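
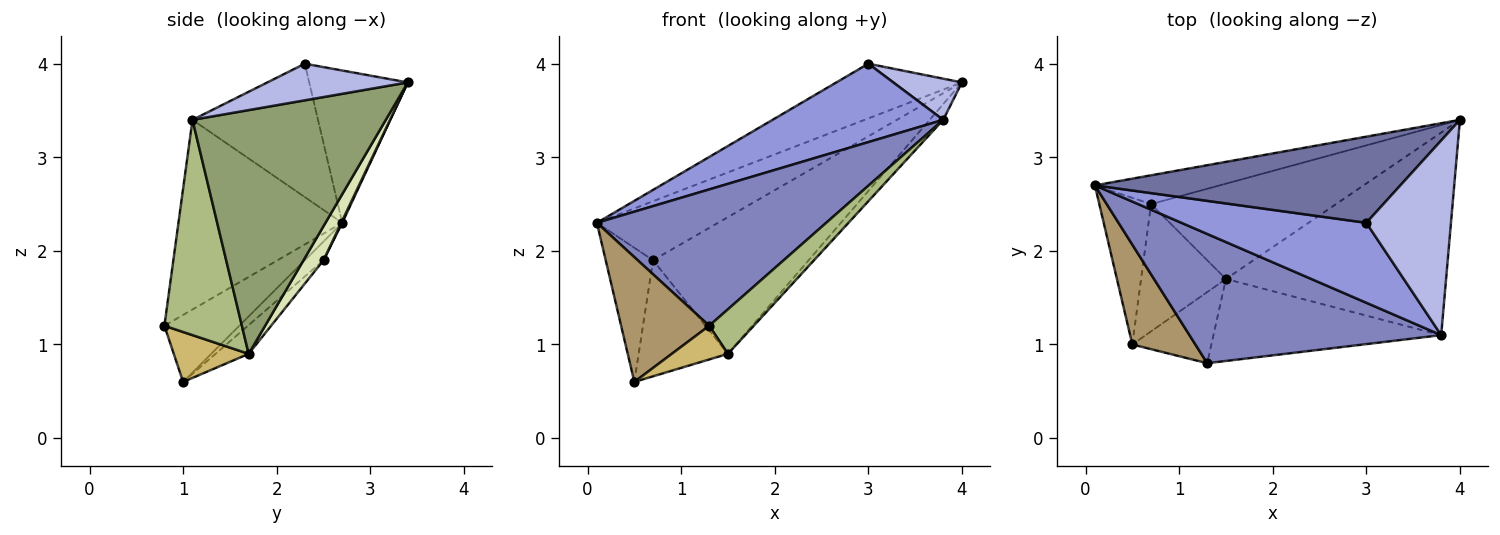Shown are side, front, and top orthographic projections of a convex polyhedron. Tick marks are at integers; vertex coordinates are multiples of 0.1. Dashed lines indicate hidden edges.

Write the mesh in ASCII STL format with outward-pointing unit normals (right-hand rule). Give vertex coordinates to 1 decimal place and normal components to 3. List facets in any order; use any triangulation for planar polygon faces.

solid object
 facet normal -0.388 0.494 0.778
  outer loop
   vertex 3.0 2.3 4.0
   vertex 4.0 3.4 3.8
   vertex 0.1 2.7 2.3
  endloop
 endfacet
 facet normal -0.460 -0.644 0.611
  outer loop
   vertex 3.8 1.1 3.4
   vertex 0.1 2.7 2.3
   vertex 1.3 0.8 1.2
  endloop
 endfacet
 facet normal -0.458 -0.623 0.635
  outer loop
   vertex 3.8 1.1 3.4
   vertex 3.0 2.3 4.0
   vertex 0.1 2.7 2.3
  endloop
 endfacet
 facet normal 0.390 -0.191 0.901
  outer loop
   vertex 3.8 1.1 3.4
   vertex 4.0 3.4 3.8
   vertex 3.0 2.3 4.0
  endloop
 endfacet
 facet normal 0.741 0.052 -0.669
  outer loop
   vertex 3.8 1.1 3.4
   vertex 1.5 1.7 0.9
   vertex 4.0 3.4 3.8
  endloop
 endfacet
 facet normal 0.639 -0.367 -0.676
  outer loop
   vertex 3.8 1.1 3.4
   vertex 1.3 0.8 1.2
   vertex 1.5 1.7 0.9
  endloop
 endfacet
 facet normal 0.007 0.899 -0.438
  outer loop
   vertex 0.7 2.5 1.9
   vertex 0.1 2.7 2.3
   vertex 4.0 3.4 3.8
  endloop
 endfacet
 facet normal 0.105 0.816 -0.569
  outer loop
   vertex 0.7 2.5 1.9
   vertex 4.0 3.4 3.8
   vertex 1.5 1.7 0.9
  endloop
 endfacet
 facet normal -0.553 -0.651 0.520
  outer loop
   vertex 0.5 1.0 0.6
   vertex 1.3 0.8 1.2
   vertex 0.1 2.7 2.3
  endloop
 endfacet
 facet normal 0.496 -0.372 -0.785
  outer loop
   vertex 0.5 1.0 0.6
   vertex 1.5 1.7 0.9
   vertex 1.3 0.8 1.2
  endloop
 endfacet
 facet normal -0.258 0.652 -0.713
  outer loop
   vertex 0.5 1.0 0.6
   vertex 0.1 2.7 2.3
   vertex 0.7 2.5 1.9
  endloop
 endfacet
 facet normal -0.242 0.654 -0.717
  outer loop
   vertex 0.5 1.0 0.6
   vertex 0.7 2.5 1.9
   vertex 1.5 1.7 0.9
  endloop
 endfacet
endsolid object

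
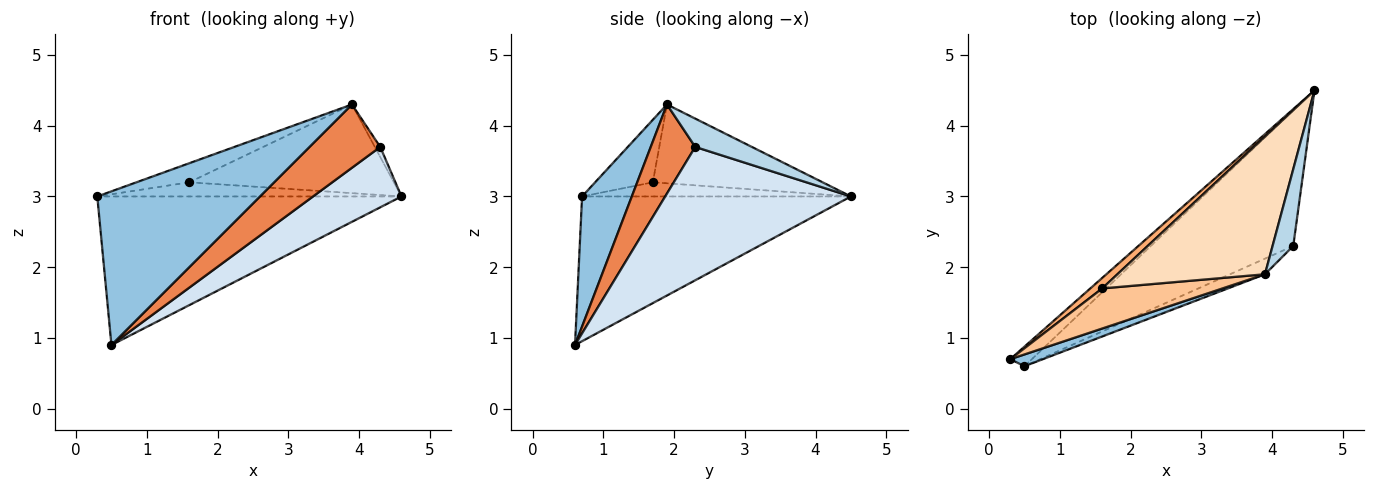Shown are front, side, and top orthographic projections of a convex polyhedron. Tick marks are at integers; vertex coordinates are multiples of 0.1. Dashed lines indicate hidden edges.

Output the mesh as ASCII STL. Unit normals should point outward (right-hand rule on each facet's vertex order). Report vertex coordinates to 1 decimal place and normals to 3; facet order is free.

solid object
 facet normal -0.659 0.746 -0.098
  outer loop
   vertex 0.5 0.6 0.9
   vertex 0.3 0.7 3.0
   vertex 4.6 4.5 3.0
  endloop
 endfacet
 facet normal 0.291 -0.954 0.073
  outer loop
   vertex 0.5 0.6 0.9
   vertex 3.9 1.9 4.3
   vertex 0.3 0.7 3.0
  endloop
 endfacet
 facet normal 0.805 0.077 0.588
  outer loop
   vertex 4.3 2.3 3.7
   vertex 4.6 4.5 3.0
   vertex 3.9 1.9 4.3
  endloop
 endfacet
 facet normal 0.650 -0.309 -0.694
  outer loop
   vertex 4.3 2.3 3.7
   vertex 0.5 0.6 0.9
   vertex 4.6 4.5 3.0
  endloop
 endfacet
 facet normal 0.521 -0.828 -0.205
  outer loop
   vertex 4.3 2.3 3.7
   vertex 3.9 1.9 4.3
   vertex 0.5 0.6 0.9
  endloop
 endfacet
 facet normal -0.578 0.654 0.487
  outer loop
   vertex 1.6 1.7 3.2
   vertex 4.6 4.5 3.0
   vertex 0.3 0.7 3.0
  endloop
 endfacet
 facet normal -0.425 0.389 0.818
  outer loop
   vertex 1.6 1.7 3.2
   vertex 0.3 0.7 3.0
   vertex 3.9 1.9 4.3
  endloop
 endfacet
 facet normal -0.410 0.494 0.767
  outer loop
   vertex 1.6 1.7 3.2
   vertex 3.9 1.9 4.3
   vertex 4.6 4.5 3.0
  endloop
 endfacet
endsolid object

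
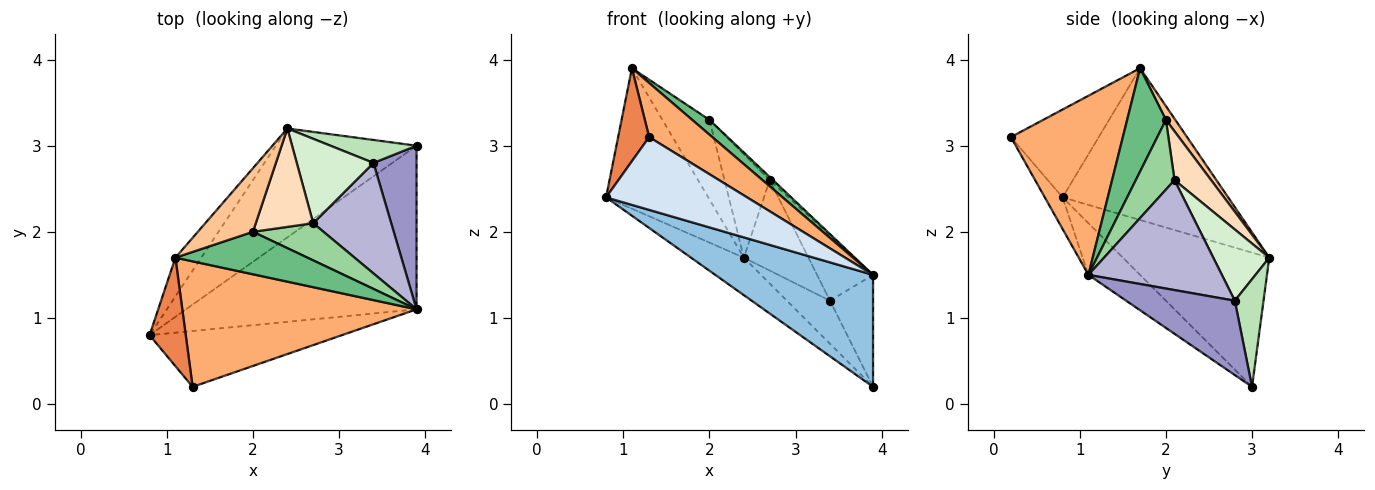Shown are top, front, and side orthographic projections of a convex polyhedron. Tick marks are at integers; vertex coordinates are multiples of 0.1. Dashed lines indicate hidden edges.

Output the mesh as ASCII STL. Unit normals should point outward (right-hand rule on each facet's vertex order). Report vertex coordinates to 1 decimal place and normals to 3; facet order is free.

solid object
 facet normal -0.842 0.520 -0.143
  outer loop
   vertex 1.1 1.7 3.9
   vertex 2.4 3.2 1.7
   vertex 0.8 0.8 2.4
  endloop
 endfacet
 facet normal -0.182 -0.555 -0.812
  outer loop
   vertex 3.9 3.0 0.2
   vertex 3.9 1.1 1.5
   vertex 0.8 0.8 2.4
  endloop
 endfacet
 facet normal -0.670 0.242 -0.702
  outer loop
   vertex 3.9 3.0 0.2
   vertex 0.8 0.8 2.4
   vertex 2.4 3.2 1.7
  endloop
 endfacet
 facet normal -0.099 -0.789 -0.606
  outer loop
   vertex 1.3 0.2 3.1
   vertex 0.8 0.8 2.4
   vertex 3.9 1.1 1.5
  endloop
 endfacet
 facet normal -0.879 -0.310 0.362
  outer loop
   vertex 1.3 0.2 3.1
   vertex 1.1 1.7 3.9
   vertex 0.8 0.8 2.4
  endloop
 endfacet
 facet normal 0.575 -0.324 0.751
  outer loop
   vertex 1.3 0.2 3.1
   vertex 3.9 1.1 1.5
   vertex 1.1 1.7 3.9
  endloop
 endfacet
 facet normal 0.154 0.772 0.617
  outer loop
   vertex 2.0 2.0 3.3
   vertex 2.4 3.2 1.7
   vertex 1.1 1.7 3.9
  endloop
 endfacet
 facet normal 0.506 0.625 0.595
  outer loop
   vertex 2.0 2.0 3.3
   vertex 2.7 2.1 2.6
   vertex 2.4 3.2 1.7
  endloop
 endfacet
 facet normal 0.594 -0.264 0.760
  outer loop
   vertex 2.0 2.0 3.3
   vertex 1.1 1.7 3.9
   vertex 3.9 1.1 1.5
  endloop
 endfacet
 facet normal 0.701 0.061 0.710
  outer loop
   vertex 2.0 2.0 3.3
   vertex 3.9 1.1 1.5
   vertex 2.7 2.1 2.6
  endloop
 endfacet
 facet normal 0.507 0.761 0.406
  outer loop
   vertex 3.4 2.8 1.2
   vertex 3.9 3.0 0.2
   vertex 2.4 3.2 1.7
  endloop
 endfacet
 facet normal 0.535 0.618 0.576
  outer loop
   vertex 3.4 2.8 1.2
   vertex 2.4 3.2 1.7
   vertex 2.7 2.1 2.6
  endloop
 endfacet
 facet normal 0.819 0.324 0.474
  outer loop
   vertex 3.4 2.8 1.2
   vertex 3.9 1.1 1.5
   vertex 3.9 3.0 0.2
  endloop
 endfacet
 facet normal 0.772 0.324 0.548
  outer loop
   vertex 3.4 2.8 1.2
   vertex 2.7 2.1 2.6
   vertex 3.9 1.1 1.5
  endloop
 endfacet
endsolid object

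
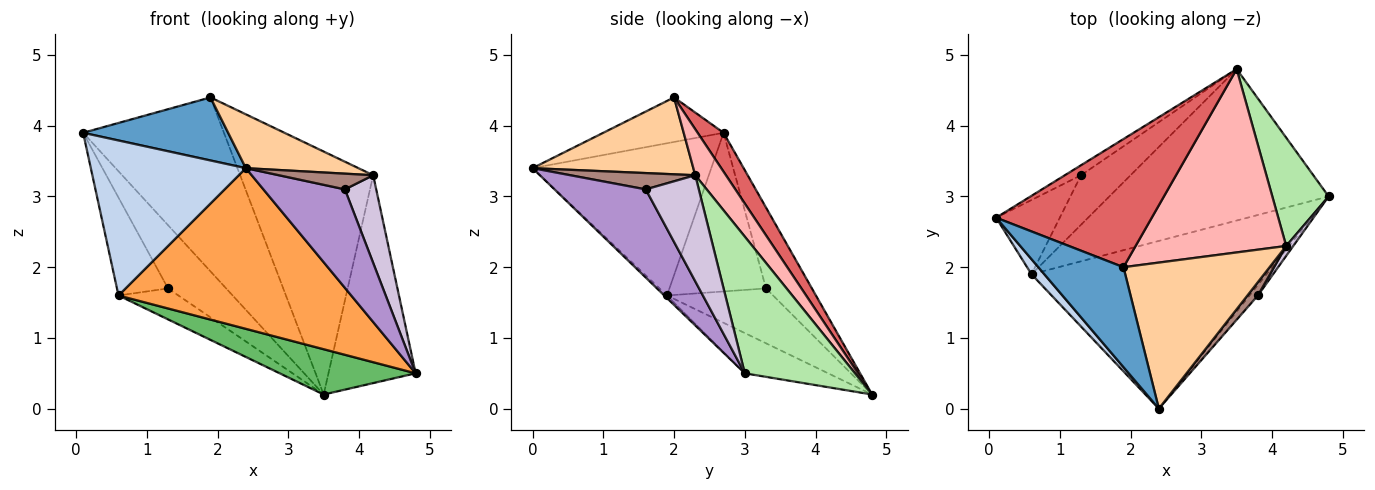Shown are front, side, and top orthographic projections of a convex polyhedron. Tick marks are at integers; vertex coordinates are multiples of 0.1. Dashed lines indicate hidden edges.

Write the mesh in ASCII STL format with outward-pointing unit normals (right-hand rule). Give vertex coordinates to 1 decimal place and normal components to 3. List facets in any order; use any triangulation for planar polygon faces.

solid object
 facet normal -0.405 -0.488 0.773
  outer loop
   vertex 1.9 2.0 4.4
   vertex 0.1 2.7 3.9
   vertex 2.4 0.0 3.4
  endloop
 endfacet
 facet normal -0.754 -0.654 0.064
  outer loop
   vertex 0.6 1.9 1.6
   vertex 2.4 0.0 3.4
   vertex 0.1 2.7 3.9
  endloop
 endfacet
 facet normal -0.008 -0.692 -0.722
  outer loop
   vertex 0.6 1.9 1.6
   vertex 4.8 3.0 0.5
   vertex 2.4 0.0 3.4
  endloop
 endfacet
 facet normal 0.443 -0.310 0.841
  outer loop
   vertex 4.2 2.3 3.3
   vertex 1.9 2.0 4.4
   vertex 2.4 0.0 3.4
  endloop
 endfacet
 facet normal -0.173 -0.282 -0.944
  outer loop
   vertex 3.5 4.8 0.2
   vertex 4.8 3.0 0.5
   vertex 0.6 1.9 1.6
  endloop
 endfacet
 facet normal 0.746 0.590 0.307
  outer loop
   vertex 3.5 4.8 0.2
   vertex 4.2 2.3 3.3
   vertex 4.8 3.0 0.5
  endloop
 endfacet
 facet normal 0.147 0.796 0.587
  outer loop
   vertex 3.5 4.8 0.2
   vertex 0.1 2.7 3.9
   vertex 1.9 2.0 4.4
  endloop
 endfacet
 facet normal 0.181 0.785 0.592
  outer loop
   vertex 3.5 4.8 0.2
   vertex 1.9 2.0 4.4
   vertex 4.2 2.3 3.3
  endloop
 endfacet
 facet normal 0.744 -0.664 -0.072
  outer loop
   vertex 3.8 1.6 3.1
   vertex 2.4 0.0 3.4
   vertex 4.8 3.0 0.5
  endloop
 endfacet
 facet normal 0.860 -0.508 0.057
  outer loop
   vertex 3.8 1.6 3.1
   vertex 4.8 3.0 0.5
   vertex 4.2 2.3 3.3
  endloop
 endfacet
 facet normal 0.710 -0.536 0.456
  outer loop
   vertex 3.8 1.6 3.1
   vertex 4.2 2.3 3.3
   vertex 2.4 0.0 3.4
  endloop
 endfacet
 facet normal -0.833 0.440 -0.334
  outer loop
   vertex 1.3 3.3 1.7
   vertex 0.6 1.9 1.6
   vertex 0.1 2.7 3.9
  endloop
 endfacet
 facet normal -0.615 0.779 -0.123
  outer loop
   vertex 1.3 3.3 1.7
   vertex 0.1 2.7 3.9
   vertex 3.5 4.8 0.2
  endloop
 endfacet
 facet normal -0.685 0.387 -0.618
  outer loop
   vertex 1.3 3.3 1.7
   vertex 3.5 4.8 0.2
   vertex 0.6 1.9 1.6
  endloop
 endfacet
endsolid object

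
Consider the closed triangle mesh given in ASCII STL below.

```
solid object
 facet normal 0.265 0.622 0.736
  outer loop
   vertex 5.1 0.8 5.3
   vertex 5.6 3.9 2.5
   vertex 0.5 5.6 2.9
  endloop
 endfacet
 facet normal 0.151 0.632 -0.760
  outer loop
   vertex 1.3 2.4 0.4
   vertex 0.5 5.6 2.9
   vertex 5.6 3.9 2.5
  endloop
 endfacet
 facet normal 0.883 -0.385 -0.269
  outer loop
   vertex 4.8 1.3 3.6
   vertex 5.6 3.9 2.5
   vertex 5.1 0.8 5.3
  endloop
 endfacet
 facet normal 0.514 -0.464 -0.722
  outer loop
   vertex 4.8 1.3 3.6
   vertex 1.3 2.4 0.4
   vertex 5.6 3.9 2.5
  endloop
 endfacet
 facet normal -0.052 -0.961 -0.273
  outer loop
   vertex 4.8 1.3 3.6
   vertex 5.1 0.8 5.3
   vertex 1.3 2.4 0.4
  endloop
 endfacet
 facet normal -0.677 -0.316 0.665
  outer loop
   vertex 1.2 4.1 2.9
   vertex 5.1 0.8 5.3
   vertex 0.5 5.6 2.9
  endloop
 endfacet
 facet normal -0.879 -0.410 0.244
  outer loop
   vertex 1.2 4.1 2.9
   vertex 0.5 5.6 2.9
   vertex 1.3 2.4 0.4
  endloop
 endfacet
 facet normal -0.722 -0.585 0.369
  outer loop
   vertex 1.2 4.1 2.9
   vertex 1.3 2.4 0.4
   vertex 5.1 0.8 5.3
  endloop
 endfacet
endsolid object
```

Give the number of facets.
8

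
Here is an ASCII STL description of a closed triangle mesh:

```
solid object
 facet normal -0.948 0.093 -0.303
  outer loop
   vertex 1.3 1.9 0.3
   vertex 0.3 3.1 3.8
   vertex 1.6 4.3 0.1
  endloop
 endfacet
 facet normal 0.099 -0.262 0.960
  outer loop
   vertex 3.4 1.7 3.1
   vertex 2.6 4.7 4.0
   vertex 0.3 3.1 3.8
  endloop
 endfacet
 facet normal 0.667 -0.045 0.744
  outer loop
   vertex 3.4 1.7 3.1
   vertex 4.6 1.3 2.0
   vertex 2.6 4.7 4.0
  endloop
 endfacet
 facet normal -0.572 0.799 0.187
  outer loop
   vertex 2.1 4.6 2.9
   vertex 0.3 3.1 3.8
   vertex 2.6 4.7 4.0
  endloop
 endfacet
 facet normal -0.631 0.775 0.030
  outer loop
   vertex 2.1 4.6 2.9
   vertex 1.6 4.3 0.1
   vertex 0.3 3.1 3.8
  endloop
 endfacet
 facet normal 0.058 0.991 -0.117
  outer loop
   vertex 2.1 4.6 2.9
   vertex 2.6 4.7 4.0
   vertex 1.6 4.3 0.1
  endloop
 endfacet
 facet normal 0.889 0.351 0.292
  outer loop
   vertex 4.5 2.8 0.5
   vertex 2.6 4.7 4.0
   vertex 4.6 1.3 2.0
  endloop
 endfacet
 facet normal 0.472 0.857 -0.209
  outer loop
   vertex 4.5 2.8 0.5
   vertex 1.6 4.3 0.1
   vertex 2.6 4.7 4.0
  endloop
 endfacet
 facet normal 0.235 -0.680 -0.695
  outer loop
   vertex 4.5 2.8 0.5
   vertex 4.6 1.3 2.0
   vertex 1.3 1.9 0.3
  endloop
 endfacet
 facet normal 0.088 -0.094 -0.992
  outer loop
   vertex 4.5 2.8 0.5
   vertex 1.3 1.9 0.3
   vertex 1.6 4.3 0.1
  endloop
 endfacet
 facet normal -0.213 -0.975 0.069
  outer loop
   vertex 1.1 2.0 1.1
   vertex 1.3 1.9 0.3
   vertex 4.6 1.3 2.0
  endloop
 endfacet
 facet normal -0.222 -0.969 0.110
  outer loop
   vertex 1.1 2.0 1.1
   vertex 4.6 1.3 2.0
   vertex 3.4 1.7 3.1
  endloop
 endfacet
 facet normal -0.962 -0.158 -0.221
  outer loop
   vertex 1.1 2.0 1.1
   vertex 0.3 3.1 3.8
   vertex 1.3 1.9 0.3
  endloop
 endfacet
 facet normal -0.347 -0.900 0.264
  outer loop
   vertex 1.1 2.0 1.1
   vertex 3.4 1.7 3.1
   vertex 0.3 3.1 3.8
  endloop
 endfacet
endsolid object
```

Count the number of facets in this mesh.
14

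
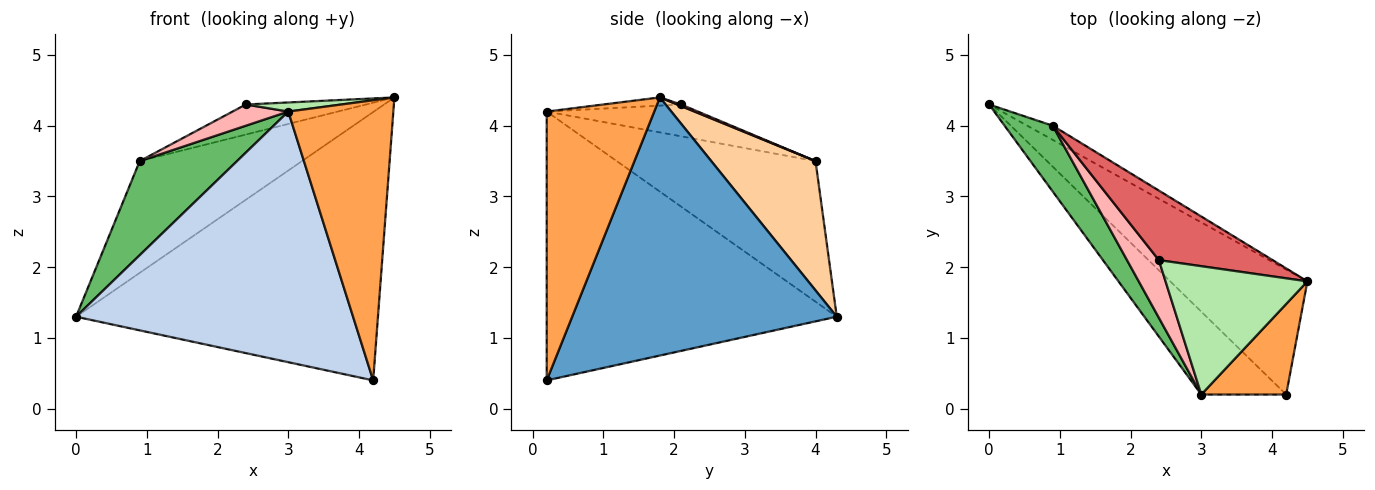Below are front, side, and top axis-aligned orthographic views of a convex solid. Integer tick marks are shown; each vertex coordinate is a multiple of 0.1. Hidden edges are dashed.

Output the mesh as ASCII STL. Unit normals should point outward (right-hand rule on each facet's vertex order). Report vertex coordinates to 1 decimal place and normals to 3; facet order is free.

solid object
 facet normal 0.622 0.710 -0.331
  outer loop
   vertex 4.2 0.2 0.4
   vertex 0.0 4.3 1.3
   vertex 4.5 1.8 4.4
  endloop
 endfacet
 facet normal -0.705 -0.673 -0.223
  outer loop
   vertex 4.2 0.2 0.4
   vertex 3.0 0.2 4.2
   vertex 0.0 4.3 1.3
  endloop
 endfacet
 facet normal 0.698 -0.682 0.220
  outer loop
   vertex 4.2 0.2 0.4
   vertex 4.5 1.8 4.4
   vertex 3.0 0.2 4.2
  endloop
 endfacet
 facet normal 0.538 0.836 -0.106
  outer loop
   vertex 0.9 4.0 3.5
   vertex 4.5 1.8 4.4
   vertex 0.0 4.3 1.3
  endloop
 endfacet
 facet normal -0.858 -0.420 0.294
  outer loop
   vertex 0.9 4.0 3.5
   vertex 0.0 4.3 1.3
   vertex 3.0 0.2 4.2
  endloop
 endfacet
 facet normal -0.058 -0.071 0.996
  outer loop
   vertex 2.4 2.1 4.3
   vertex 3.0 0.2 4.2
   vertex 4.5 1.8 4.4
  endloop
 endfacet
 facet normal 0.013 0.397 0.918
  outer loop
   vertex 2.4 2.1 4.3
   vertex 4.5 1.8 4.4
   vertex 0.9 4.0 3.5
  endloop
 endfacet
 facet normal -0.684 -0.252 0.684
  outer loop
   vertex 2.4 2.1 4.3
   vertex 0.9 4.0 3.5
   vertex 3.0 0.2 4.2
  endloop
 endfacet
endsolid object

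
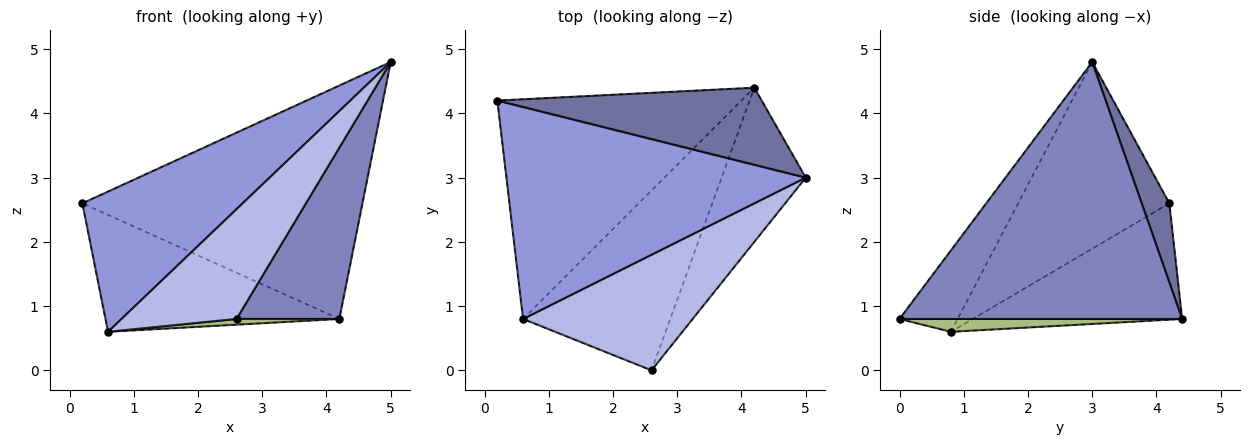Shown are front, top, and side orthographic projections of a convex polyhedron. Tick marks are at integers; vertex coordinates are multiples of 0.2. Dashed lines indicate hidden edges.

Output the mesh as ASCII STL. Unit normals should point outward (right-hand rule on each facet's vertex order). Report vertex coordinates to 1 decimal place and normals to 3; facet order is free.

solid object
 facet normal 0.093 0.945 0.312
  outer loop
   vertex 4.2 4.4 0.8
   vertex 0.2 4.2 2.6
   vertex 5.0 3.0 4.8
  endloop
 endfacet
 facet normal 0.898 -0.327 -0.294
  outer loop
   vertex 4.2 4.4 0.8
   vertex 5.0 3.0 4.8
   vertex 2.6 0.0 0.8
  endloop
 endfacet
 facet normal -0.461 -0.490 0.740
  outer loop
   vertex 0.6 0.8 0.6
   vertex 5.0 3.0 4.8
   vertex 0.2 4.2 2.6
  endloop
 endfacet
 facet normal -0.329 -0.650 0.685
  outer loop
   vertex 0.6 0.8 0.6
   vertex 2.6 0.0 0.8
   vertex 5.0 3.0 4.8
  endloop
 endfacet
 facet normal -0.388 0.433 -0.814
  outer loop
   vertex 0.6 0.8 0.6
   vertex 0.2 4.2 2.6
   vertex 4.2 4.4 0.8
  endloop
 endfacet
 facet normal 0.087 -0.032 -0.996
  outer loop
   vertex 0.6 0.8 0.6
   vertex 4.2 4.4 0.8
   vertex 2.6 0.0 0.8
  endloop
 endfacet
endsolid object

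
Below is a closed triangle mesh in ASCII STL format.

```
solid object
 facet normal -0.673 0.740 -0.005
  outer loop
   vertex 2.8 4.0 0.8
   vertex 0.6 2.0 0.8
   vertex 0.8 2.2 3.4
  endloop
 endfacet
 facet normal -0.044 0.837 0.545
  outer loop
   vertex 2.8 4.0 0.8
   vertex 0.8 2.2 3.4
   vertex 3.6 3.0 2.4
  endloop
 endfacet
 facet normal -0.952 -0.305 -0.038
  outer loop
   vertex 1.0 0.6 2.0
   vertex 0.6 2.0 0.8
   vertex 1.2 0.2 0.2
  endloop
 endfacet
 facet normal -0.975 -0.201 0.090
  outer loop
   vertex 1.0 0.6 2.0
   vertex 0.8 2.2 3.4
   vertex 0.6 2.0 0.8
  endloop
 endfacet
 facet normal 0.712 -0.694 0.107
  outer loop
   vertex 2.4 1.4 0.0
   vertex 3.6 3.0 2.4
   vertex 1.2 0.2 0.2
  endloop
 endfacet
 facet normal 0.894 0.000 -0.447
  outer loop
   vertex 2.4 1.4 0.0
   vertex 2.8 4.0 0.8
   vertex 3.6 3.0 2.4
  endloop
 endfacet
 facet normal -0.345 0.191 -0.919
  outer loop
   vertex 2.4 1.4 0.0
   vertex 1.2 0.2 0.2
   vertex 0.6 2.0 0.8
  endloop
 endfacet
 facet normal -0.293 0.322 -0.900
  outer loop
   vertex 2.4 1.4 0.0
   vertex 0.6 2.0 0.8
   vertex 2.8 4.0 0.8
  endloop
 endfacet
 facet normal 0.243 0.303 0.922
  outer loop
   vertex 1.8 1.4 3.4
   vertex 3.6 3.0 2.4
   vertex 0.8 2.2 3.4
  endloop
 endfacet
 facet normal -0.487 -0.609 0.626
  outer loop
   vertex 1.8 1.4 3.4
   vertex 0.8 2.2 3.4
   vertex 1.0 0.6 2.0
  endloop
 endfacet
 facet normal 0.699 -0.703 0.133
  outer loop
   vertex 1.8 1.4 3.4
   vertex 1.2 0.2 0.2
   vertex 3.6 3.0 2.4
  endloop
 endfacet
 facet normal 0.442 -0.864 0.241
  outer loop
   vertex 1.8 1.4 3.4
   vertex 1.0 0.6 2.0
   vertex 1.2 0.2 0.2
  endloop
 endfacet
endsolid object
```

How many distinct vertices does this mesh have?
8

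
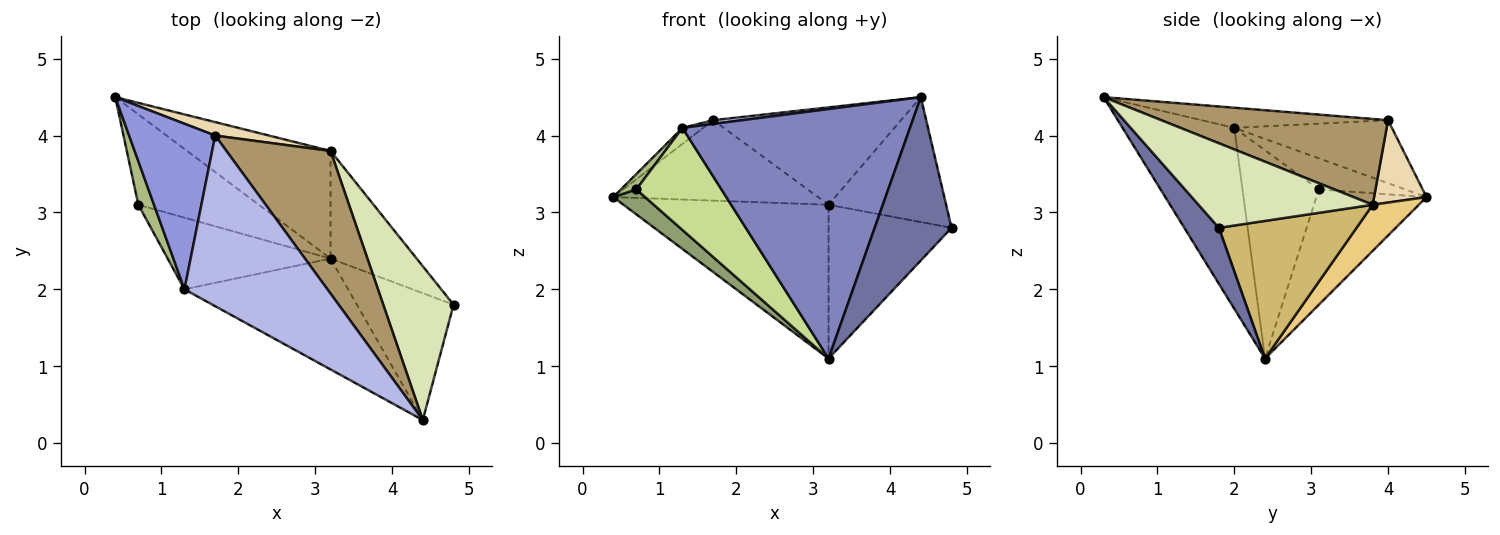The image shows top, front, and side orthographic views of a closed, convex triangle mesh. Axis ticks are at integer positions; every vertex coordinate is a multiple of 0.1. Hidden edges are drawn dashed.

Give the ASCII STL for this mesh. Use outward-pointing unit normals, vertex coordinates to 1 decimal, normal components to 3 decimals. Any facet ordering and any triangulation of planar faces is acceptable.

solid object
 facet normal 0.335 -0.744 -0.578
  outer loop
   vertex 3.2 2.4 1.1
   vertex 4.8 1.8 2.8
   vertex 4.4 0.3 4.5
  endloop
 endfacet
 facet normal -0.409 -0.834 -0.370
  outer loop
   vertex 1.3 2.0 4.1
   vertex 3.2 2.4 1.1
   vertex 4.4 0.3 4.5
  endloop
 endfacet
 facet normal -0.589 0.078 0.804
  outer loop
   vertex 1.7 4.0 4.2
   vertex 0.4 4.5 3.2
   vertex 1.3 2.0 4.1
  endloop
 endfacet
 facet normal -0.140 -0.022 0.990
  outer loop
   vertex 1.7 4.0 4.2
   vertex 1.3 2.0 4.1
   vertex 4.4 0.3 4.5
  endloop
 endfacet
 facet normal -0.678 -0.196 -0.708
  outer loop
   vertex 0.7 3.1 3.3
   vertex 0.4 4.5 3.2
   vertex 3.2 2.4 1.1
  endloop
 endfacet
 facet normal -0.882 -0.157 0.445
  outer loop
   vertex 0.7 3.1 3.3
   vertex 1.3 2.0 4.1
   vertex 0.4 4.5 3.2
  endloop
 endfacet
 facet normal -0.592 -0.660 -0.463
  outer loop
   vertex 0.7 3.1 3.3
   vertex 3.2 2.4 1.1
   vertex 1.3 2.0 4.1
  endloop
 endfacet
 facet normal 0.682 0.461 0.567
  outer loop
   vertex 3.2 3.8 3.1
   vertex 4.4 0.3 4.5
   vertex 4.8 1.8 2.8
  endloop
 endfacet
 facet normal 0.563 0.466 0.683
  outer loop
   vertex 3.2 3.8 3.1
   vertex 1.7 4.0 4.2
   vertex 4.4 0.3 4.5
  endloop
 endfacet
 facet normal 0.676 0.604 -0.423
  outer loop
   vertex 3.2 3.8 3.1
   vertex 4.8 1.8 2.8
   vertex 3.2 2.4 1.1
  endloop
 endfacet
 facet normal 0.181 0.806 -0.564
  outer loop
   vertex 3.2 3.8 3.1
   vertex 3.2 2.4 1.1
   vertex 0.4 4.5 3.2
  endloop
 endfacet
 facet normal 0.245 0.956 0.160
  outer loop
   vertex 3.2 3.8 3.1
   vertex 0.4 4.5 3.2
   vertex 1.7 4.0 4.2
  endloop
 endfacet
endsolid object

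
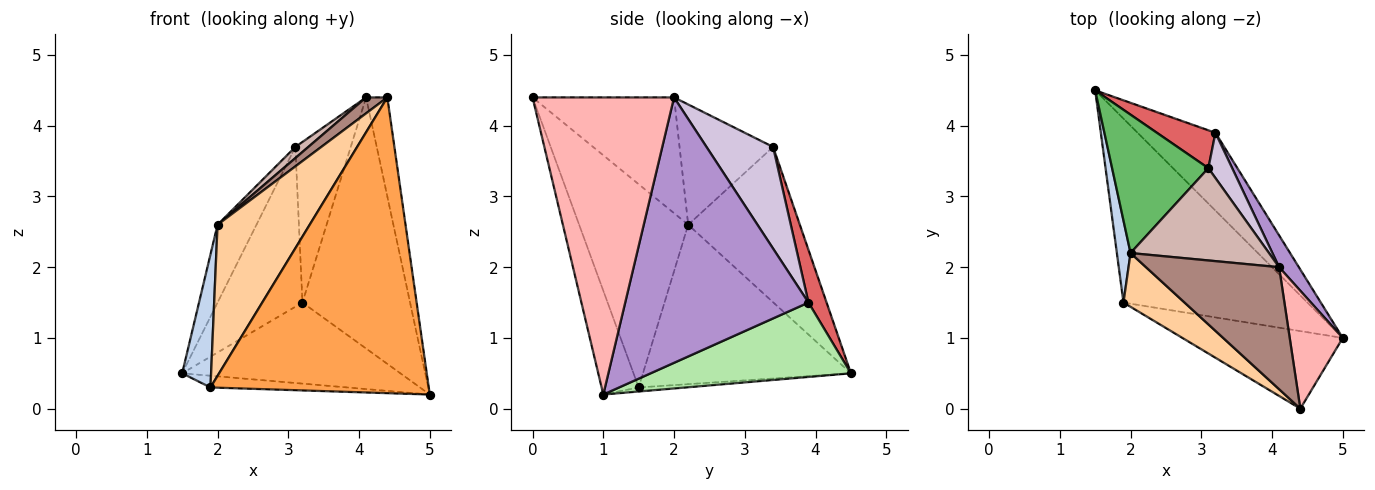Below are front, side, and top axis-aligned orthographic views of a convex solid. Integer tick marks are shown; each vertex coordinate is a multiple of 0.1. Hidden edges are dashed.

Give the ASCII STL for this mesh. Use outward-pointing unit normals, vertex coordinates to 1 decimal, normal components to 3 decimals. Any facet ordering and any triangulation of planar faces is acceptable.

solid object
 facet normal -0.022 0.064 -0.998
  outer loop
   vertex 1.9 1.5 0.3
   vertex 1.5 4.5 0.5
   vertex 5.0 1.0 0.2
  endloop
 endfacet
 facet normal -0.987 -0.137 0.085
  outer loop
   vertex 1.9 1.5 0.3
   vertex 2.0 2.2 2.6
   vertex 1.5 4.5 0.5
  endloop
 endfacet
 facet normal -0.162 -0.954 -0.250
  outer loop
   vertex 1.9 1.5 0.3
   vertex 5.0 1.0 0.2
   vertex 4.4 0.0 4.4
  endloop
 endfacet
 facet normal -0.744 -0.629 0.224
  outer loop
   vertex 1.9 1.5 0.3
   vertex 4.4 0.0 4.4
   vertex 2.0 2.2 2.6
  endloop
 endfacet
 facet normal -0.815 0.284 0.505
  outer loop
   vertex 3.1 3.4 3.7
   vertex 1.5 4.5 0.5
   vertex 2.0 2.2 2.6
  endloop
 endfacet
 facet normal 0.552 0.601 -0.577
  outer loop
   vertex 3.2 3.9 1.5
   vertex 5.0 1.0 0.2
   vertex 1.5 4.5 0.5
  endloop
 endfacet
 facet normal 0.203 0.953 0.226
  outer loop
   vertex 3.2 3.9 1.5
   vertex 1.5 4.5 0.5
   vertex 3.1 3.4 3.7
  endloop
 endfacet
 facet normal 0.974 0.146 0.174
  outer loop
   vertex 4.1 2.0 4.4
   vertex 4.4 0.0 4.4
   vertex 5.0 1.0 0.2
  endloop
 endfacet
 facet normal 0.861 0.505 0.064
  outer loop
   vertex 4.1 2.0 4.4
   vertex 5.0 1.0 0.2
   vertex 3.2 3.9 1.5
  endloop
 endfacet
 facet normal 0.757 0.629 0.177
  outer loop
   vertex 4.1 2.0 4.4
   vertex 3.2 3.9 1.5
   vertex 3.1 3.4 3.7
  endloop
 endfacet
 facet normal -0.653 -0.098 0.751
  outer loop
   vertex 4.1 2.0 4.4
   vertex 2.0 2.2 2.6
   vertex 4.4 0.0 4.4
  endloop
 endfacet
 facet normal -0.653 -0.091 0.752
  outer loop
   vertex 4.1 2.0 4.4
   vertex 3.1 3.4 3.7
   vertex 2.0 2.2 2.6
  endloop
 endfacet
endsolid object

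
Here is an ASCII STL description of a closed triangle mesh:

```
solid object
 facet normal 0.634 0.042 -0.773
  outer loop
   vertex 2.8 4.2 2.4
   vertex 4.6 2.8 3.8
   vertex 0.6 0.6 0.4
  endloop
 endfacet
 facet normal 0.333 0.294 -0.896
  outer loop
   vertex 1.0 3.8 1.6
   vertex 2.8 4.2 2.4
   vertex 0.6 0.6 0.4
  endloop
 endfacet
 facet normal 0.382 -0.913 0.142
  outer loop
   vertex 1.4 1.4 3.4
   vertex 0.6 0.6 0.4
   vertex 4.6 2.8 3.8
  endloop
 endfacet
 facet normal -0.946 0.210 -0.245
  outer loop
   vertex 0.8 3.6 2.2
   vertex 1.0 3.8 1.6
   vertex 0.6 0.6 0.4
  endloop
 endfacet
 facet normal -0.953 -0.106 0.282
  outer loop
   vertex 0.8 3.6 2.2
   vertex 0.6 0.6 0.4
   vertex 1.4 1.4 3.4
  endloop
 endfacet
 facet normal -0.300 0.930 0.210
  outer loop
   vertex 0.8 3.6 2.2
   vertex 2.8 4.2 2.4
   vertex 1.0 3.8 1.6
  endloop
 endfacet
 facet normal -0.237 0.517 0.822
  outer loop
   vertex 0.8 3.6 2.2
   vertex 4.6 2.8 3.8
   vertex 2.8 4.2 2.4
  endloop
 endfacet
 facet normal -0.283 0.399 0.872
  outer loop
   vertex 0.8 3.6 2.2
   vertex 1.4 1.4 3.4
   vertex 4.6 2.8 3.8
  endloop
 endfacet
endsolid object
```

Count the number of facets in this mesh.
8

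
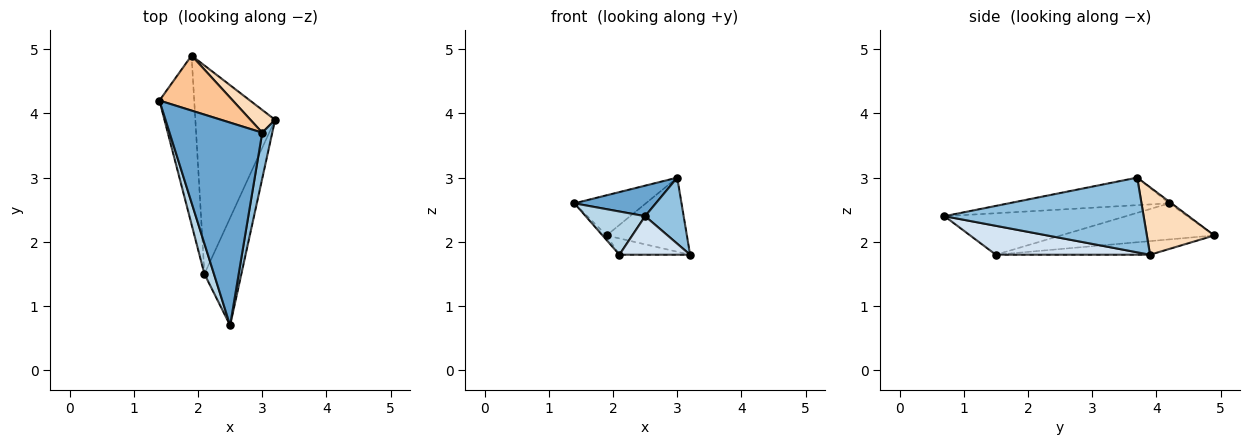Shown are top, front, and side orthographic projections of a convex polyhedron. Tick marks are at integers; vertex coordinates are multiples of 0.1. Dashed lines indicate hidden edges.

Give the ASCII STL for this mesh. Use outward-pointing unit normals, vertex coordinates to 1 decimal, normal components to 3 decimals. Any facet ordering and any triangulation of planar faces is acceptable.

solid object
 facet normal -0.282 -0.143 0.949
  outer loop
   vertex 3.0 3.7 3.0
   vertex 1.4 4.2 2.6
   vertex 2.5 0.7 2.4
  endloop
 endfacet
 facet normal 0.973 -0.188 0.131
  outer loop
   vertex 3.0 3.7 3.0
   vertex 2.5 0.7 2.4
   vertex 3.2 3.9 1.8
  endloop
 endfacet
 facet normal -0.928 -0.304 0.214
  outer loop
   vertex 2.1 1.5 1.8
   vertex 2.5 0.7 2.4
   vertex 1.4 4.2 2.6
  endloop
 endfacet
 facet normal 0.593 -0.272 -0.758
  outer loop
   vertex 2.1 1.5 1.8
   vertex 3.2 3.9 1.8
   vertex 2.5 0.7 2.4
  endloop
 endfacet
 facet normal -0.720 0.019 -0.694
  outer loop
   vertex 1.9 4.9 2.1
   vertex 2.1 1.5 1.8
   vertex 1.4 4.2 2.6
  endloop
 endfacet
 facet normal -0.168 0.077 -0.983
  outer loop
   vertex 1.9 4.9 2.1
   vertex 3.2 3.9 1.8
   vertex 2.1 1.5 1.8
  endloop
 endfacet
 facet normal -0.018 0.589 0.808
  outer loop
   vertex 1.9 4.9 2.1
   vertex 1.4 4.2 2.6
   vertex 3.0 3.7 3.0
  endloop
 endfacet
 facet normal 0.626 0.745 0.229
  outer loop
   vertex 1.9 4.9 2.1
   vertex 3.0 3.7 3.0
   vertex 3.2 3.9 1.8
  endloop
 endfacet
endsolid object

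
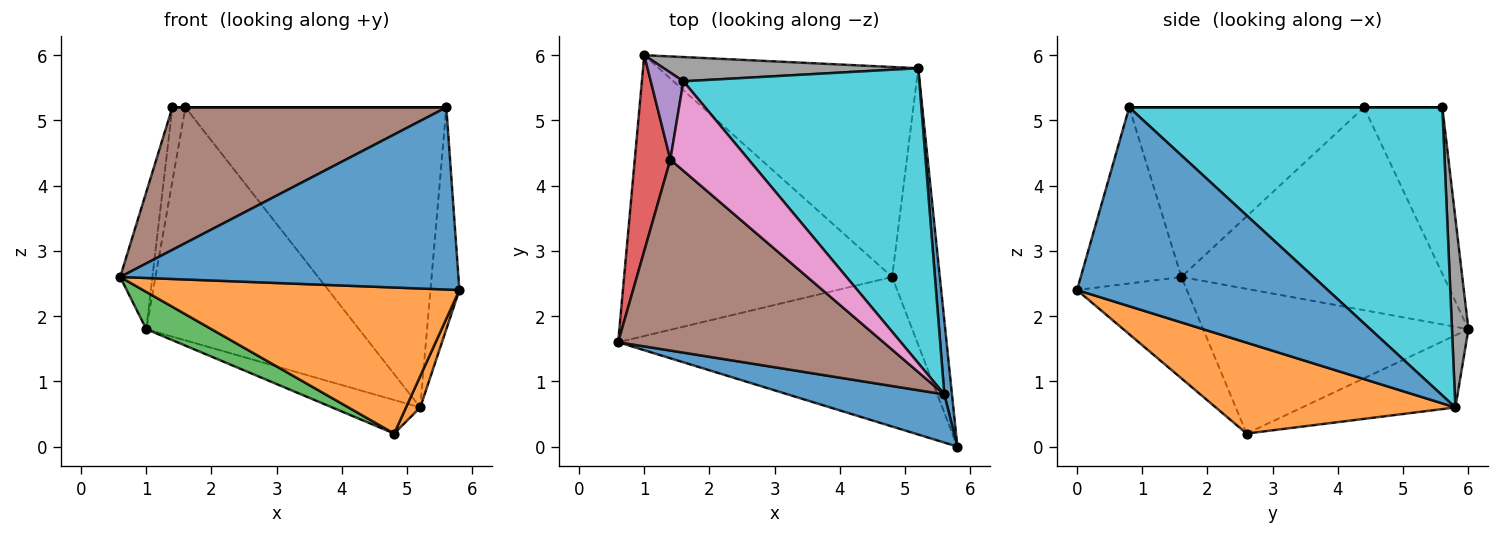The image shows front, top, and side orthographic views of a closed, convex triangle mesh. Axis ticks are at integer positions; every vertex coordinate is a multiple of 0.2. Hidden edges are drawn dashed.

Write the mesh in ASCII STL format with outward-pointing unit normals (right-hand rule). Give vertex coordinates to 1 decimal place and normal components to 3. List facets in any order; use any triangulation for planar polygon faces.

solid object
 facet normal -0.276 -0.929 0.246
  outer loop
   vertex 5.6 0.8 5.2
   vertex 0.6 1.6 2.6
   vertex 5.8 0.0 2.4
  endloop
 endfacet
 facet normal -0.236 -0.679 -0.695
  outer loop
   vertex 4.8 2.6 0.2
   vertex 5.8 0.0 2.4
   vertex 0.6 1.6 2.6
  endloop
 endfacet
 facet normal -0.472 -0.116 -0.874
  outer loop
   vertex 4.8 2.6 0.2
   vertex 0.6 1.6 2.6
   vertex 1.0 6.0 1.8
  endloop
 endfacet
 facet normal -0.978 0.120 0.172
  outer loop
   vertex 1.4 4.4 5.2
   vertex 1.0 6.0 1.8
   vertex 0.6 1.6 2.6
  endloop
 endfacet
 facet normal -0.968 0.161 0.190
  outer loop
   vertex 1.4 4.4 5.2
   vertex 1.6 5.6 5.2
   vertex 1.0 6.0 1.8
  endloop
 endfacet
 facet normal -0.456 -0.532 0.713
  outer loop
   vertex 1.4 4.4 5.2
   vertex 0.6 1.6 2.6
   vertex 5.6 0.8 5.2
  endloop
 endfacet
 facet normal 0.000 0.000 1.000
  outer loop
   vertex 1.4 4.4 5.2
   vertex 5.6 0.8 5.2
   vertex 1.6 5.6 5.2
  endloop
 endfacet
 facet normal 0.077 0.992 0.103
  outer loop
   vertex 5.2 5.8 0.6
   vertex 1.0 6.0 1.8
   vertex 1.6 5.6 5.2
  endloop
 endfacet
 facet normal -0.265 0.152 -0.952
  outer loop
   vertex 5.2 5.8 0.6
   vertex 4.8 2.6 0.2
   vertex 1.0 6.0 1.8
  endloop
 endfacet
 facet normal 0.650 0.542 0.532
  outer loop
   vertex 5.2 5.8 0.6
   vertex 1.6 5.6 5.2
   vertex 5.6 0.8 5.2
  endloop
 endfacet
 facet normal 0.993 0.115 0.038
  outer loop
   vertex 5.2 5.8 0.6
   vertex 5.6 0.8 5.2
   vertex 5.8 0.0 2.4
  endloop
 endfacet
 facet normal 0.884 -0.053 -0.464
  outer loop
   vertex 5.2 5.8 0.6
   vertex 5.8 0.0 2.4
   vertex 4.8 2.6 0.2
  endloop
 endfacet
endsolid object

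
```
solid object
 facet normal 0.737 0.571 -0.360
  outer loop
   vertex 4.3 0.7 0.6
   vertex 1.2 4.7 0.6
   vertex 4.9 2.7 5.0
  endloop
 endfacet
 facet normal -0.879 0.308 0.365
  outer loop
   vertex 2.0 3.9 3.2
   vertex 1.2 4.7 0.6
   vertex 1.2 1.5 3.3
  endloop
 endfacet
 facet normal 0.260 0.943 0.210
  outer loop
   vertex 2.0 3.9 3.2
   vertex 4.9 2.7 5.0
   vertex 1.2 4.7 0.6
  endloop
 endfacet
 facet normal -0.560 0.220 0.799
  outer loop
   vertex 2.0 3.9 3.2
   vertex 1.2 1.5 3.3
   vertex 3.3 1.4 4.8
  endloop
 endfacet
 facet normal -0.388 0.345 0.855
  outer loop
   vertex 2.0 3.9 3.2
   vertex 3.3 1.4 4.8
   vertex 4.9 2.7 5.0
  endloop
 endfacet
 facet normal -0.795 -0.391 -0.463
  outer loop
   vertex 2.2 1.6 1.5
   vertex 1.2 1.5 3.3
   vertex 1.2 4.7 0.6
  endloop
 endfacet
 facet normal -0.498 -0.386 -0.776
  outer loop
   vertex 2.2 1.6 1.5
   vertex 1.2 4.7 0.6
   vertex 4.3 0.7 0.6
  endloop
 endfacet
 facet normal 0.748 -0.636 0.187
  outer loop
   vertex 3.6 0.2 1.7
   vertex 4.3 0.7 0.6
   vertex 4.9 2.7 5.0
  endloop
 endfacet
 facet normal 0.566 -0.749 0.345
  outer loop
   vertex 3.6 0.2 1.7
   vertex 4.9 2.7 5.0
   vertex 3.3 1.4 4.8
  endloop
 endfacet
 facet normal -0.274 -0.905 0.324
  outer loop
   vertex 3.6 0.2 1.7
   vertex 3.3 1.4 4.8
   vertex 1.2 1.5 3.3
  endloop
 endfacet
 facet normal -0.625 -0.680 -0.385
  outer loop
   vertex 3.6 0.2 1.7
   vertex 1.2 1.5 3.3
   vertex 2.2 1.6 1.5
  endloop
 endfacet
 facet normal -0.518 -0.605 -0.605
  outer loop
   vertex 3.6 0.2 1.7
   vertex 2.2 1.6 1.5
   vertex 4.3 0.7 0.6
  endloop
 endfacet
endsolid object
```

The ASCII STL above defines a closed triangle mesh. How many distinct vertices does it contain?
8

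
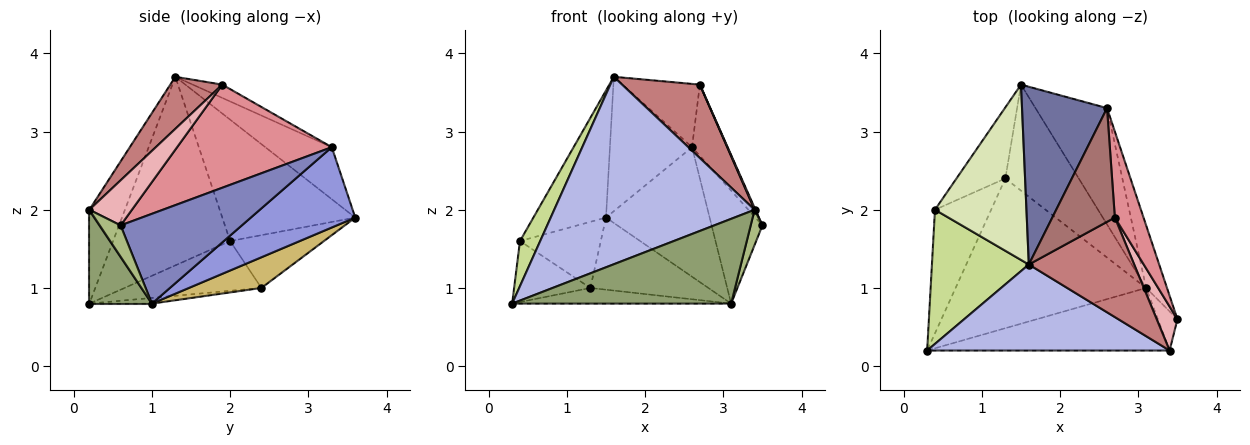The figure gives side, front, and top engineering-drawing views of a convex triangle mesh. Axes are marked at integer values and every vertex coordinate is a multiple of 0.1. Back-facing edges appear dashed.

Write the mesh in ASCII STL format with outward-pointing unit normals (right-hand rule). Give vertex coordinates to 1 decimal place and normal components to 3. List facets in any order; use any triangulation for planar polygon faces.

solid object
 facet normal -0.439 0.542 0.717
  outer loop
   vertex 2.6 3.3 2.8
   vertex 1.5 3.6 1.9
   vertex 1.6 1.3 3.7
  endloop
 endfacet
 facet normal 0.902 0.378 -0.209
  outer loop
   vertex 3.1 1.0 0.8
   vertex 2.6 3.3 2.8
   vertex 3.5 0.6 1.8
  endloop
 endfacet
 facet normal 0.600 0.595 -0.535
  outer loop
   vertex 3.1 1.0 0.8
   vertex 1.5 3.6 1.9
   vertex 2.6 3.3 2.8
  endloop
 endfacet
 facet normal -0.159 -0.897 0.412
  outer loop
   vertex 3.4 0.2 2.0
   vertex 1.6 1.3 3.7
   vertex 0.3 0.2 0.8
  endloop
 endfacet
 facet normal 0.224 -0.784 -0.579
  outer loop
   vertex 3.4 0.2 2.0
   vertex 0.3 0.2 0.8
   vertex 3.1 1.0 0.8
  endloop
 endfacet
 facet normal 0.765 -0.431 -0.478
  outer loop
   vertex 3.4 0.2 2.0
   vertex 3.1 1.0 0.8
   vertex 3.5 0.6 1.8
  endloop
 endfacet
 facet normal -0.879 -0.152 0.452
  outer loop
   vertex 0.4 2.0 1.6
   vertex 0.3 0.2 0.8
   vertex 1.6 1.3 3.7
  endloop
 endfacet
 facet normal -0.732 0.400 0.552
  outer loop
   vertex 0.4 2.0 1.6
   vertex 1.6 1.3 3.7
   vertex 1.5 3.6 1.9
  endloop
 endfacet
 facet normal -0.030 0.104 -0.994
  outer loop
   vertex 1.3 2.4 1.0
   vertex 3.1 1.0 0.8
   vertex 0.3 0.2 0.8
  endloop
 endfacet
 facet normal 0.327 0.532 -0.781
  outer loop
   vertex 1.3 2.4 1.0
   vertex 1.5 3.6 1.9
   vertex 3.1 1.0 0.8
  endloop
 endfacet
 facet normal -0.622 0.347 -0.702
  outer loop
   vertex 1.3 2.4 1.0
   vertex 0.3 0.2 0.8
   vertex 0.4 2.0 1.6
  endloop
 endfacet
 facet normal -0.620 0.534 -0.574
  outer loop
   vertex 1.3 2.4 1.0
   vertex 0.4 2.0 1.6
   vertex 1.5 3.6 1.9
  endloop
 endfacet
 facet normal -0.183 0.478 0.859
  outer loop
   vertex 2.7 1.9 3.6
   vertex 2.6 3.3 2.8
   vertex 1.6 1.3 3.7
  endloop
 endfacet
 facet normal 0.369 -0.552 0.748
  outer loop
   vertex 2.7 1.9 3.6
   vertex 1.6 1.3 3.7
   vertex 3.4 0.2 2.0
  endloop
 endfacet
 facet normal 0.941 0.217 0.262
  outer loop
   vertex 2.7 1.9 3.6
   vertex 3.5 0.6 1.8
   vertex 2.6 3.3 2.8
  endloop
 endfacet
 facet normal 0.909 -0.019 0.417
  outer loop
   vertex 2.7 1.9 3.6
   vertex 3.4 0.2 2.0
   vertex 3.5 0.6 1.8
  endloop
 endfacet
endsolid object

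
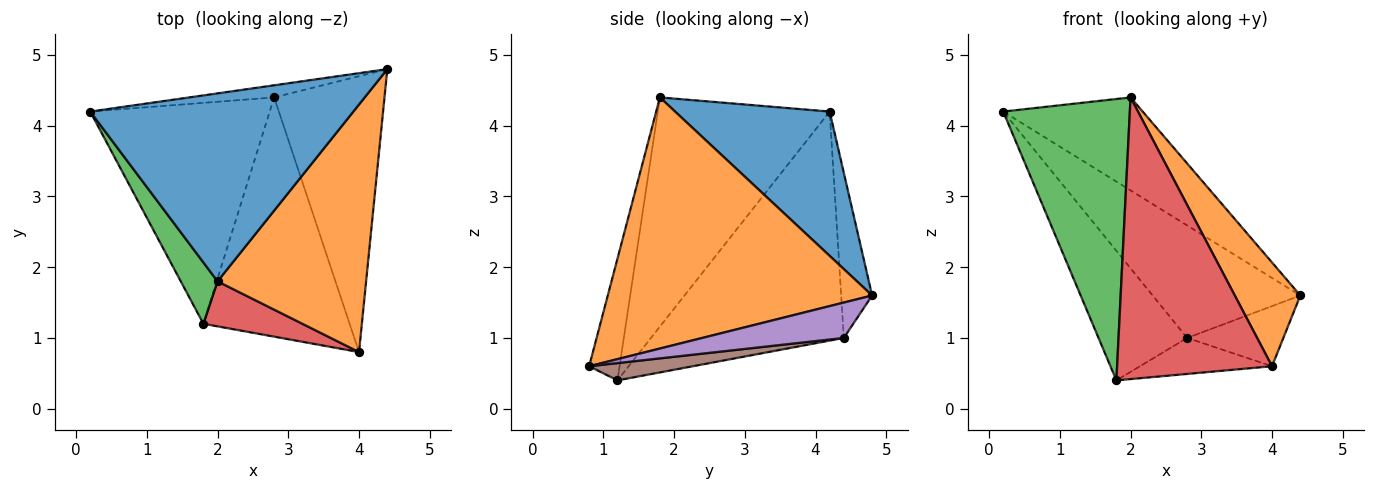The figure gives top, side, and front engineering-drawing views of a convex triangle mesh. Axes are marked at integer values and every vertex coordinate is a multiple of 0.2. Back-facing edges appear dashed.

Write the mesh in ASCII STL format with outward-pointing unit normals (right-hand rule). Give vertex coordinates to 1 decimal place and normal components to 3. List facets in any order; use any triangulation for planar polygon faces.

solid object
 facet normal 0.441 0.398 0.804
  outer loop
   vertex 2.0 1.8 4.4
   vertex 4.4 4.8 1.6
   vertex 0.2 4.2 4.2
  endloop
 endfacet
 facet normal 0.842 -0.209 0.498
  outer loop
   vertex 2.0 1.8 4.4
   vertex 4.0 0.8 0.6
   vertex 4.4 4.8 1.6
  endloop
 endfacet
 facet normal -0.799 -0.588 0.128
  outer loop
   vertex 1.8 1.2 0.4
   vertex 2.0 1.8 4.4
   vertex 0.2 4.2 4.2
  endloop
 endfacet
 facet normal -0.190 -0.969 0.155
  outer loop
   vertex 1.8 1.2 0.4
   vertex 4.0 0.8 0.6
   vertex 2.0 1.8 4.4
  endloop
 endfacet
 facet normal 0.299 0.203 -0.932
  outer loop
   vertex 2.8 4.4 1.0
   vertex 4.4 4.8 1.6
   vertex 4.0 0.8 0.6
  endloop
 endfacet
 facet normal 0.116 0.148 -0.982
  outer loop
   vertex 2.8 4.4 1.0
   vertex 4.0 0.8 0.6
   vertex 1.8 1.2 0.4
  endloop
 endfacet
 facet normal -0.204 0.973 -0.105
  outer loop
   vertex 2.8 4.4 1.0
   vertex 0.2 4.2 4.2
   vertex 4.4 4.8 1.6
  endloop
 endfacet
 facet normal -0.740 0.340 -0.580
  outer loop
   vertex 2.8 4.4 1.0
   vertex 1.8 1.2 0.4
   vertex 0.2 4.2 4.2
  endloop
 endfacet
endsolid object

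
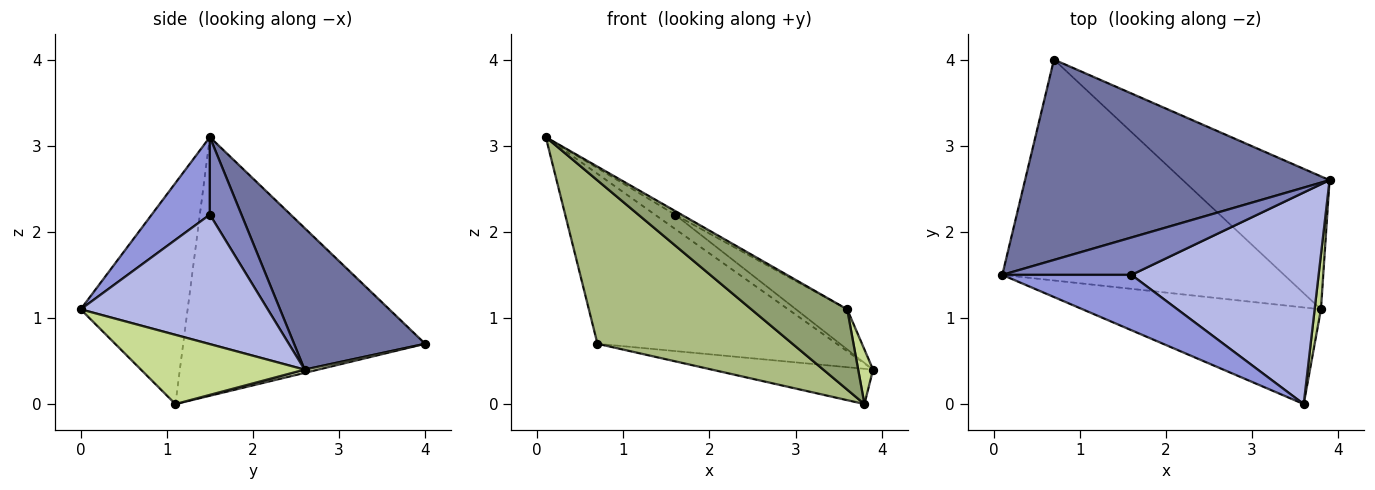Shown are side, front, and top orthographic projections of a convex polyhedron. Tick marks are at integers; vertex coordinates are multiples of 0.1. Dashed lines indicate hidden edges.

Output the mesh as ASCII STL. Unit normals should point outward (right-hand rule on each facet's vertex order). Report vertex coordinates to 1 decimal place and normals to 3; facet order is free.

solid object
 facet normal 0.334 0.610 0.719
  outer loop
   vertex 0.7 4.0 0.7
   vertex 0.1 1.5 3.1
   vertex 3.9 2.6 0.4
  endloop
 endfacet
 facet normal 0.489 0.311 0.815
  outer loop
   vertex 1.6 1.5 2.2
   vertex 3.9 2.6 0.4
   vertex 0.1 1.5 3.1
  endloop
 endfacet
 facet normal 0.514 0.057 0.856
  outer loop
   vertex 1.6 1.5 2.2
   vertex 0.1 1.5 3.1
   vertex 3.6 0.0 1.1
  endloop
 endfacet
 facet normal 0.562 0.154 0.813
  outer loop
   vertex 1.6 1.5 2.2
   vertex 3.6 0.0 1.1
   vertex 3.9 2.6 0.4
  endloop
 endfacet
 facet normal -0.581 -0.520 -0.626
  outer loop
   vertex 3.8 1.1 0.0
   vertex 3.6 0.0 1.1
   vertex 0.1 1.5 3.1
  endloop
 endfacet
 facet normal -0.594 -0.479 -0.647
  outer loop
   vertex 3.8 1.1 0.0
   vertex 0.1 1.5 3.1
   vertex 0.7 4.0 0.7
  endloop
 endfacet
 facet normal 0.992 -0.090 0.090
  outer loop
   vertex 3.8 1.1 0.0
   vertex 3.9 2.6 0.4
   vertex 3.6 0.0 1.1
  endloop
 endfacet
 facet normal 0.022 0.256 -0.966
  outer loop
   vertex 3.8 1.1 0.0
   vertex 0.7 4.0 0.7
   vertex 3.9 2.6 0.4
  endloop
 endfacet
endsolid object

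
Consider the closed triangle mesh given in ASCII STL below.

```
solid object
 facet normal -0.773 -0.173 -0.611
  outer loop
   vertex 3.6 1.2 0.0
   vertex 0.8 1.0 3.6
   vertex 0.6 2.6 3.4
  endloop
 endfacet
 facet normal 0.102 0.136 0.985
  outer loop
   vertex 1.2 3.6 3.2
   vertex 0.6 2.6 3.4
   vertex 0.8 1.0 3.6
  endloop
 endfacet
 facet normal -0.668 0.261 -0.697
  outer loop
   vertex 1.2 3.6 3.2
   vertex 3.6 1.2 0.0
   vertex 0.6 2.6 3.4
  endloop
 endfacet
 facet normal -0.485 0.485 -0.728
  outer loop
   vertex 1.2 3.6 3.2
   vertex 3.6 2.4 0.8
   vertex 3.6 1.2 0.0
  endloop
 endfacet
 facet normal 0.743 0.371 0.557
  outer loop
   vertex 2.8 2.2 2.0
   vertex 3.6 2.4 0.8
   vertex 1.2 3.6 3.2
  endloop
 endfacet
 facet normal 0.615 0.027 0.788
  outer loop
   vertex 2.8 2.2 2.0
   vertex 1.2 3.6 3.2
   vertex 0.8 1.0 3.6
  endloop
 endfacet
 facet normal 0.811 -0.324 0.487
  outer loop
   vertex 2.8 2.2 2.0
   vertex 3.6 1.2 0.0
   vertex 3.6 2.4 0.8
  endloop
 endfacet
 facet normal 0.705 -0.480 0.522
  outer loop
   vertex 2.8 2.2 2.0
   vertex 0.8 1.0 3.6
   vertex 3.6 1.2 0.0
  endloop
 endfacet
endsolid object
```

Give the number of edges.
12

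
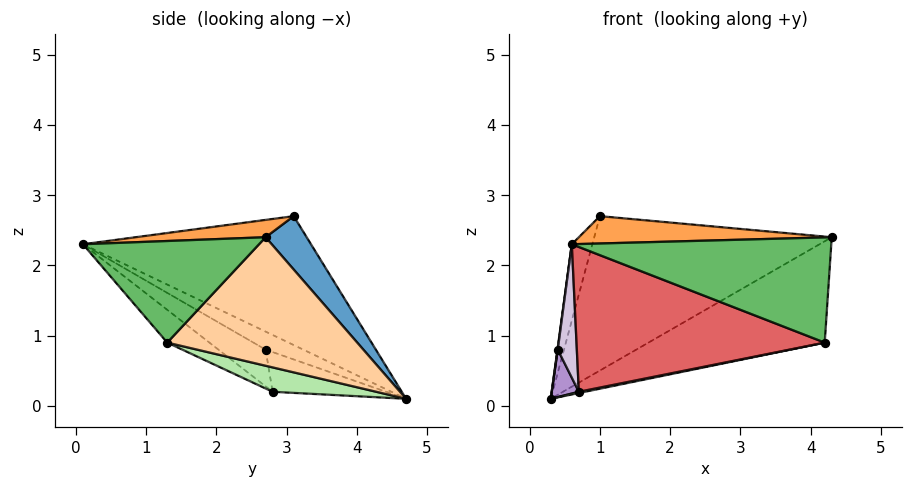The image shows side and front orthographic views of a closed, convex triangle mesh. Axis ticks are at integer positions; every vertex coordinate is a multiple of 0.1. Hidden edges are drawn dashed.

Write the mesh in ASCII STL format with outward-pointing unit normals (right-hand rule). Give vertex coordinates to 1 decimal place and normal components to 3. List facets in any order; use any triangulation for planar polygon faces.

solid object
 facet normal 0.149 0.860 0.489
  outer loop
   vertex 1.0 3.1 2.7
   vertex 4.3 2.7 2.4
   vertex 0.3 4.7 0.1
  endloop
 endfacet
 facet normal -0.948 0.085 0.308
  outer loop
   vertex 1.0 3.1 2.7
   vertex 0.3 4.7 0.1
   vertex 0.6 0.1 2.3
  endloop
 endfacet
 facet normal 0.073 -0.141 0.987
  outer loop
   vertex 1.0 3.1 2.7
   vertex 0.6 0.1 2.3
   vertex 4.3 2.7 2.4
  endloop
 endfacet
 facet normal 0.605 0.561 -0.564
  outer loop
   vertex 4.2 1.3 0.9
   vertex 0.3 4.7 0.1
   vertex 4.3 2.7 2.4
  endloop
 endfacet
 facet normal 0.453 -0.667 0.592
  outer loop
   vertex 4.2 1.3 0.9
   vertex 4.3 2.7 2.4
   vertex 0.6 0.1 2.3
  endloop
 endfacet
 facet normal 0.191 -0.011 -0.981
  outer loop
   vertex 0.7 2.8 0.2
   vertex 0.3 4.7 0.1
   vertex 4.2 1.3 0.9
  endloop
 endfacet
 facet normal -0.103 -0.608 -0.787
  outer loop
   vertex 0.7 2.8 0.2
   vertex 4.2 1.3 0.9
   vertex 0.6 0.1 2.3
  endloop
 endfacet
 facet normal -0.993 -0.008 0.118
  outer loop
   vertex 0.4 2.7 0.8
   vertex 0.6 0.1 2.3
   vertex 0.3 4.7 0.1
  endloop
 endfacet
 facet normal -0.861 -0.206 -0.465
  outer loop
   vertex 0.4 2.7 0.8
   vertex 0.3 4.7 0.1
   vertex 0.7 2.8 0.2
  endloop
 endfacet
 facet normal -0.821 -0.332 -0.466
  outer loop
   vertex 0.4 2.7 0.8
   vertex 0.7 2.8 0.2
   vertex 0.6 0.1 2.3
  endloop
 endfacet
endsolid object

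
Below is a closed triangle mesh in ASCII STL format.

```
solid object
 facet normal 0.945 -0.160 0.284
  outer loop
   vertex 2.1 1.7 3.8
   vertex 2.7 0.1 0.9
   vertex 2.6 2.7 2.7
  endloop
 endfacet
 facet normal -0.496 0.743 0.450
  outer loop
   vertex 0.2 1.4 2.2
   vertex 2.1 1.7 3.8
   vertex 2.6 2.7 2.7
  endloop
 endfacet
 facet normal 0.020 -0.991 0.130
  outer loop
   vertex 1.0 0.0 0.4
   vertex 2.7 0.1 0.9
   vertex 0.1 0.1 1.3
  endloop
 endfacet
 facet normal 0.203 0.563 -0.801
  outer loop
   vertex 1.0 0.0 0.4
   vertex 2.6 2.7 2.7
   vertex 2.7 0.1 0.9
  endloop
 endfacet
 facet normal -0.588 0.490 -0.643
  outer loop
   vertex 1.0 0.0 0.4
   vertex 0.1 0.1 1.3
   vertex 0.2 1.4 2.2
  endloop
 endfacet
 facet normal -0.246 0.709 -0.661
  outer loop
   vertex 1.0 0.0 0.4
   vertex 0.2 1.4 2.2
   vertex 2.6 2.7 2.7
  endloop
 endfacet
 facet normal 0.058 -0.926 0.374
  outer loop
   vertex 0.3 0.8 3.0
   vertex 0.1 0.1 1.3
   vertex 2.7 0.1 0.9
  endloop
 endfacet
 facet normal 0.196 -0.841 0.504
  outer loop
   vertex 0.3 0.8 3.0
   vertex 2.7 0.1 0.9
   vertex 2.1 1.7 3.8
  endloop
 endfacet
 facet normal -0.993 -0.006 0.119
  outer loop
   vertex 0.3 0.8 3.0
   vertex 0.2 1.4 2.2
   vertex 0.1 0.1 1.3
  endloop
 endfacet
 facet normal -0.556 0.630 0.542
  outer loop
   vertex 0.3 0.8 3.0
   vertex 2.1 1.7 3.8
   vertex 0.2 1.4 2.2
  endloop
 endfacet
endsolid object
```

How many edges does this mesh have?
15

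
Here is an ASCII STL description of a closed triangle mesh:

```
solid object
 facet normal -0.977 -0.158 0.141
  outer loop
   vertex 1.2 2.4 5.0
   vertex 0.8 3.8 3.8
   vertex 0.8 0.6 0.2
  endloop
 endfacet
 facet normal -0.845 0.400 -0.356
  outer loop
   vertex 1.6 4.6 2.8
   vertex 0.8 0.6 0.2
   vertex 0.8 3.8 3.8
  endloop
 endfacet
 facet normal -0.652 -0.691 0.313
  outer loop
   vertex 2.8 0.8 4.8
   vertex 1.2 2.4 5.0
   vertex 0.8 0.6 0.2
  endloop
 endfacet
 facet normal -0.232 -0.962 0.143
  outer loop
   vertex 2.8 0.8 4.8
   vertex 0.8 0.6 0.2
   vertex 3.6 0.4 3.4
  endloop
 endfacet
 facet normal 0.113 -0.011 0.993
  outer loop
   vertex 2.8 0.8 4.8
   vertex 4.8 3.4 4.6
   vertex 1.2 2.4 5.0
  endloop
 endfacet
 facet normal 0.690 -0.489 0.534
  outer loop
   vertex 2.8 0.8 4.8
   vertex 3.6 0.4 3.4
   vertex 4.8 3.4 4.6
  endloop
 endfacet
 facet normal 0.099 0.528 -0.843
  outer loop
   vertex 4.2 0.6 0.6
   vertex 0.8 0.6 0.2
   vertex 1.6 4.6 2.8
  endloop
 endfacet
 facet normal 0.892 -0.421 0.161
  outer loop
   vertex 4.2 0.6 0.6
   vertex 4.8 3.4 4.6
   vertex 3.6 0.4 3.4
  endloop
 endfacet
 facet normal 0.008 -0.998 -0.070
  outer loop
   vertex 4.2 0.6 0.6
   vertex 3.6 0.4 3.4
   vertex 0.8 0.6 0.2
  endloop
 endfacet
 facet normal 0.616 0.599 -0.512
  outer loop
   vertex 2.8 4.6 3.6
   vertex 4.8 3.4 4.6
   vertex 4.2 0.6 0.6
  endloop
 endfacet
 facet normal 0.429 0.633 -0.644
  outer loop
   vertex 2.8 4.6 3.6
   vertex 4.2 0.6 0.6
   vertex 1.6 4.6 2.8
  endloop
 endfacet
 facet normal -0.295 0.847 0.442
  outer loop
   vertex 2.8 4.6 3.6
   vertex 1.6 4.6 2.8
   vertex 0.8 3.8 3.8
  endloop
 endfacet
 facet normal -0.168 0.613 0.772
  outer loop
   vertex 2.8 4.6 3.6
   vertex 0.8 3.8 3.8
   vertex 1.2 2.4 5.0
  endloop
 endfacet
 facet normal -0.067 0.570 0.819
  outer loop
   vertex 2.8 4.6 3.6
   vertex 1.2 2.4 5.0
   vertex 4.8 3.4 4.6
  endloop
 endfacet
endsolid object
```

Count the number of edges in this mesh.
21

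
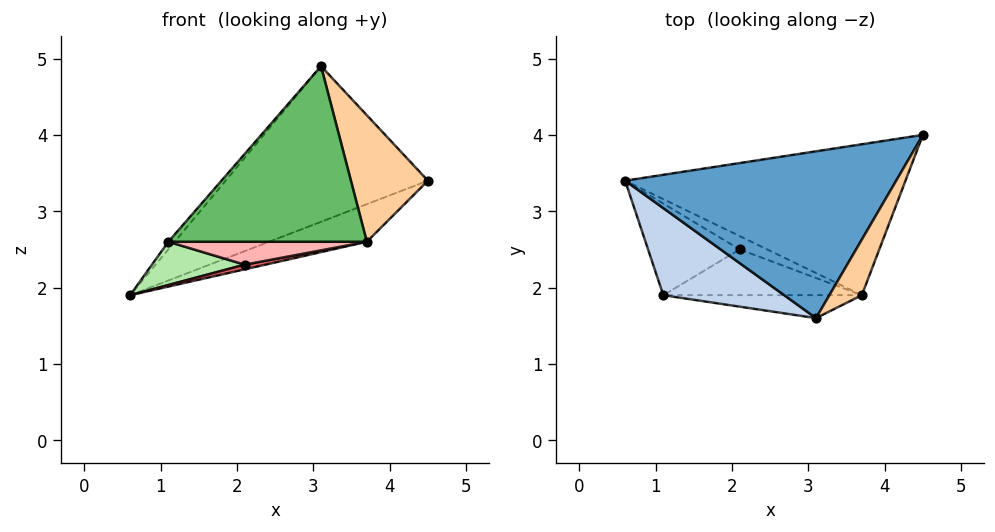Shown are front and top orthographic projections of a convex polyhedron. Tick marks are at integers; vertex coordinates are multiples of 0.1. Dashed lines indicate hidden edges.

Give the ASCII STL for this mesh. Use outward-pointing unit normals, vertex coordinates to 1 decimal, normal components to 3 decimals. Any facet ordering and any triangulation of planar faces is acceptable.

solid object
 facet normal -0.360 0.636 0.682
  outer loop
   vertex 3.1 1.6 4.9
   vertex 4.5 4.0 3.4
   vertex 0.6 3.4 1.9
  endloop
 endfacet
 facet normal -0.750 0.058 0.659
  outer loop
   vertex 1.1 1.9 2.6
   vertex 3.1 1.6 4.9
   vertex 0.6 3.4 1.9
  endloop
 endfacet
 facet normal 0.319 0.229 -0.920
  outer loop
   vertex 3.7 1.9 2.6
   vertex 0.6 3.4 1.9
   vertex 4.5 4.0 3.4
  endloop
 endfacet
 facet normal 0.894 -0.409 0.180
  outer loop
   vertex 3.7 1.9 2.6
   vertex 4.5 4.0 3.4
   vertex 3.1 1.6 4.9
  endloop
 endfacet
 facet normal 0.000 -0.992 -0.129
  outer loop
   vertex 3.7 1.9 2.6
   vertex 3.1 1.6 4.9
   vertex 1.1 1.9 2.6
  endloop
 endfacet
 facet normal -0.015 -0.427 -0.904
  outer loop
   vertex 2.1 2.5 2.3
   vertex 1.1 1.9 2.6
   vertex 0.6 3.4 1.9
  endloop
 endfacet
 facet normal 0.052 -0.331 -0.942
  outer loop
   vertex 2.1 2.5 2.3
   vertex 0.6 3.4 1.9
   vertex 3.7 1.9 2.6
  endloop
 endfacet
 facet normal 0.000 -0.447 -0.894
  outer loop
   vertex 2.1 2.5 2.3
   vertex 3.7 1.9 2.6
   vertex 1.1 1.9 2.6
  endloop
 endfacet
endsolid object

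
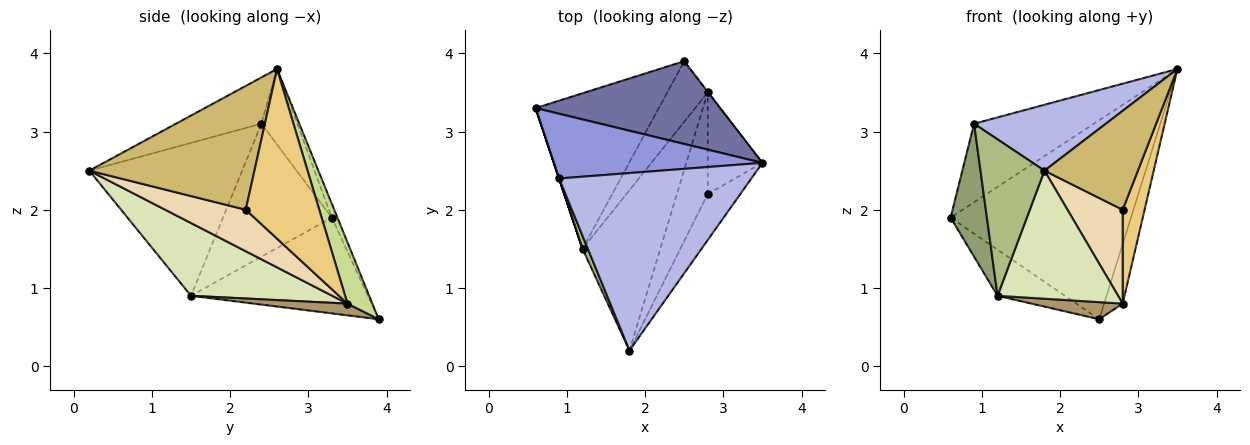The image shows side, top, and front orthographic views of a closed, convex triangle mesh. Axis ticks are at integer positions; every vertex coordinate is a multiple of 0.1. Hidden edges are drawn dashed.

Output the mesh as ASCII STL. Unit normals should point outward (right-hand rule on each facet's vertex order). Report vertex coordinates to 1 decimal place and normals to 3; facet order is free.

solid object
 facet normal -0.029 0.923 0.384
  outer loop
   vertex 2.5 3.9 0.6
   vertex 0.6 3.3 1.9
   vertex 3.5 2.6 3.8
  endloop
 endfacet
 facet normal -0.598 0.228 -0.769
  outer loop
   vertex 1.2 1.5 0.9
   vertex 0.6 3.3 1.9
   vertex 2.5 3.9 0.6
  endloop
 endfacet
 facet normal -0.225 0.752 0.620
  outer loop
   vertex 0.9 2.4 3.1
   vertex 3.5 2.6 3.8
   vertex 0.6 3.3 1.9
  endloop
 endfacet
 facet normal -0.220 -0.339 0.915
  outer loop
   vertex 0.9 2.4 3.1
   vertex 1.8 0.2 2.5
   vertex 3.5 2.6 3.8
  endloop
 endfacet
 facet normal -0.949 -0.316 0.000
  outer loop
   vertex 0.9 2.4 3.1
   vertex 0.6 3.3 1.9
   vertex 1.2 1.5 0.9
  endloop
 endfacet
 facet normal -0.922 -0.386 0.032
  outer loop
   vertex 0.9 2.4 3.1
   vertex 1.2 1.5 0.9
   vertex 1.8 0.2 2.5
  endloop
 endfacet
 facet normal 0.802 0.597 -0.008
  outer loop
   vertex 2.8 3.5 0.8
   vertex 2.5 3.9 0.6
   vertex 3.5 2.6 3.8
  endloop
 endfacet
 facet normal 0.590 -0.504 -0.631
  outer loop
   vertex 2.8 3.5 0.8
   vertex 1.8 0.2 2.5
   vertex 1.2 1.5 0.9
  endloop
 endfacet
 facet normal 0.269 -0.262 -0.927
  outer loop
   vertex 2.8 3.5 0.8
   vertex 1.2 1.5 0.9
   vertex 2.5 3.9 0.6
  endloop
 endfacet
 facet normal 0.848 -0.480 -0.223
  outer loop
   vertex 2.8 2.2 2.0
   vertex 3.5 2.6 3.8
   vertex 1.8 0.2 2.5
  endloop
 endfacet
 facet normal 0.916 -0.273 -0.295
  outer loop
   vertex 2.8 2.2 2.0
   vertex 2.8 3.5 0.8
   vertex 3.5 2.6 3.8
  endloop
 endfacet
 facet normal 0.703 -0.482 -0.522
  outer loop
   vertex 2.8 2.2 2.0
   vertex 1.8 0.2 2.5
   vertex 2.8 3.5 0.8
  endloop
 endfacet
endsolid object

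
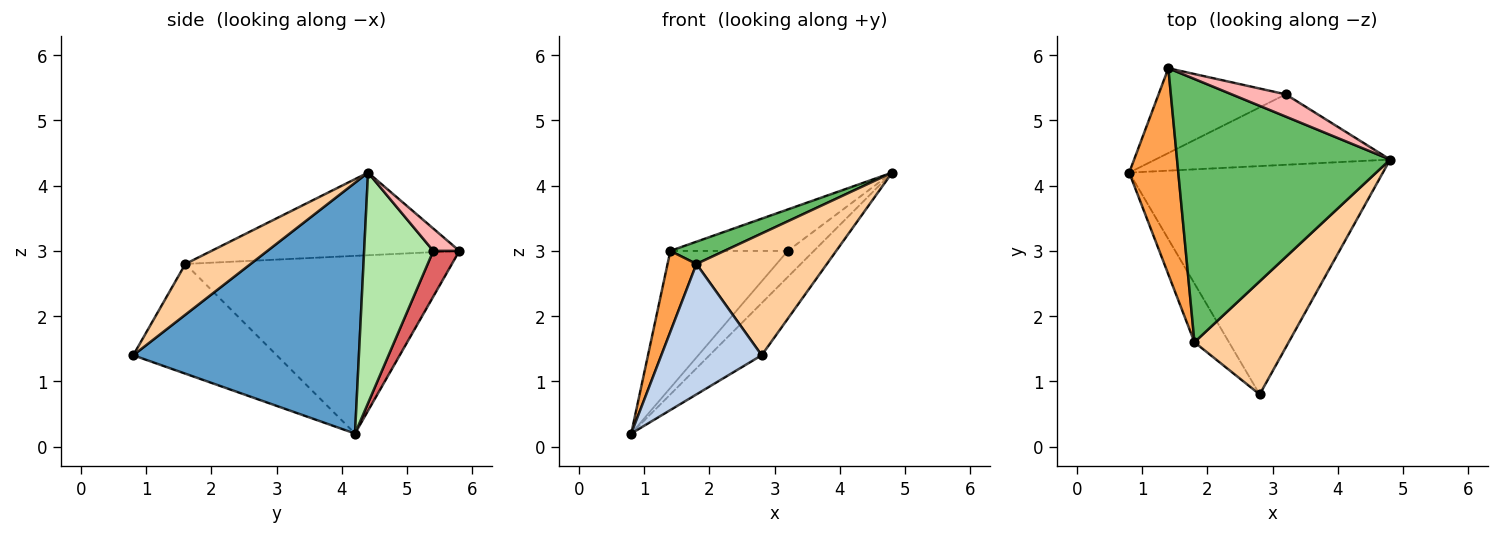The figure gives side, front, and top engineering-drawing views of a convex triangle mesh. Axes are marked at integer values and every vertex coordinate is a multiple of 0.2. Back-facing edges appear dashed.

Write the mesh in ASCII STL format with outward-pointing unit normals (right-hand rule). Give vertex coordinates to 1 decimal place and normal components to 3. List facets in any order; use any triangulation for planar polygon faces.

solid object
 facet normal 0.694 0.160 -0.702
  outer loop
   vertex 2.8 0.8 1.4
   vertex 0.8 4.2 0.2
   vertex 4.8 4.4 4.2
  endloop
 endfacet
 facet normal -0.794 -0.555 -0.250
  outer loop
   vertex 1.8 1.6 2.8
   vertex 0.8 4.2 0.2
   vertex 2.8 0.8 1.4
  endloop
 endfacet
 facet normal -0.959 -0.104 0.265
  outer loop
   vertex 1.8 1.6 2.8
   vertex 1.4 5.8 3.0
   vertex 0.8 4.2 0.2
  endloop
 endfacet
 facet normal 0.344 -0.688 0.639
  outer loop
   vertex 1.8 1.6 2.8
   vertex 2.8 0.8 1.4
   vertex 4.8 4.4 4.2
  endloop
 endfacet
 facet normal -0.360 -0.079 0.929
  outer loop
   vertex 1.8 1.6 2.8
   vertex 4.8 4.4 4.2
   vertex 1.4 5.8 3.0
  endloop
 endfacet
 facet normal 0.677 0.256 -0.690
  outer loop
   vertex 3.2 5.4 3.0
   vertex 4.8 4.4 4.2
   vertex 0.8 4.2 0.2
  endloop
 endfacet
 facet normal 0.186 0.835 -0.517
  outer loop
   vertex 3.2 5.4 3.0
   vertex 0.8 4.2 0.2
   vertex 1.4 5.8 3.0
  endloop
 endfacet
 facet normal 0.192 0.865 0.464
  outer loop
   vertex 3.2 5.4 3.0
   vertex 1.4 5.8 3.0
   vertex 4.8 4.4 4.2
  endloop
 endfacet
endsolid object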